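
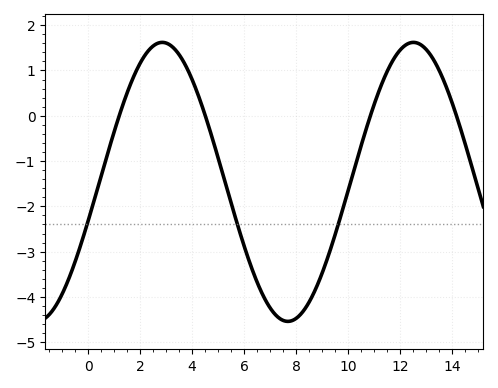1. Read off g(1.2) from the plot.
0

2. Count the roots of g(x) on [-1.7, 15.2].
4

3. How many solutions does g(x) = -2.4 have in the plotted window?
3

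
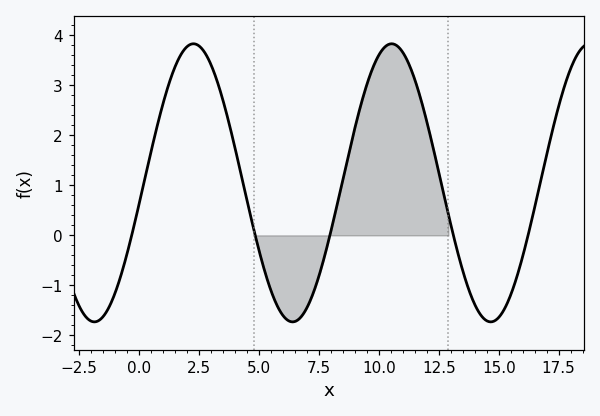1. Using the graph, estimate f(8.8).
1.75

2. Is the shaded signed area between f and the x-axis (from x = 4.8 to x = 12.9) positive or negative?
positive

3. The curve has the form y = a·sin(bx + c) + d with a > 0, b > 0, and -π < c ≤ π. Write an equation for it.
y = 2.78sin(0.76x - 0.152) + 1.05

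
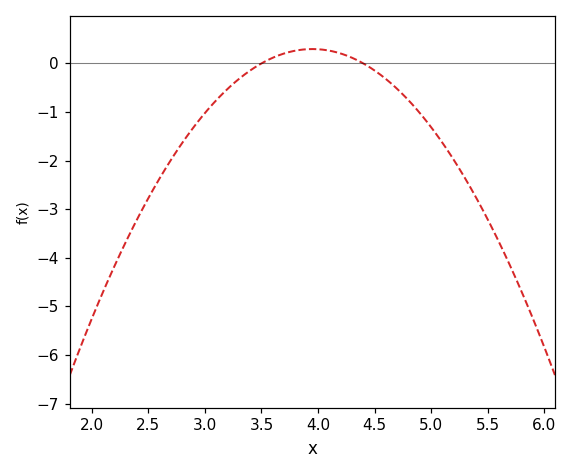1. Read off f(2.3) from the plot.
-3.68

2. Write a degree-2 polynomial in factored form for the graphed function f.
y = -1.46(x - 3.5)(x - 4.4)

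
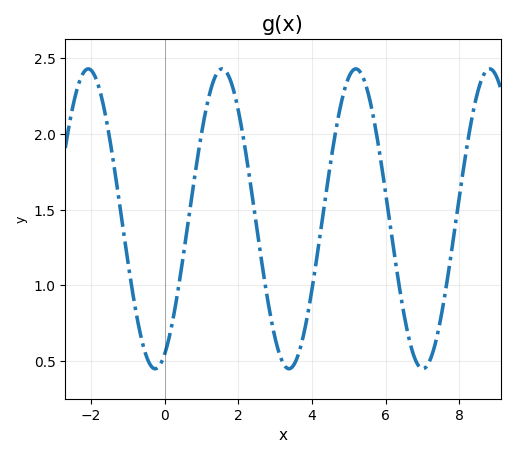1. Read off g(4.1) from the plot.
1.14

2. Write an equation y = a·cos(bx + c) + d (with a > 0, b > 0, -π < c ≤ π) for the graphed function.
y = 0.99cos(1.73x - 2.69) + 1.44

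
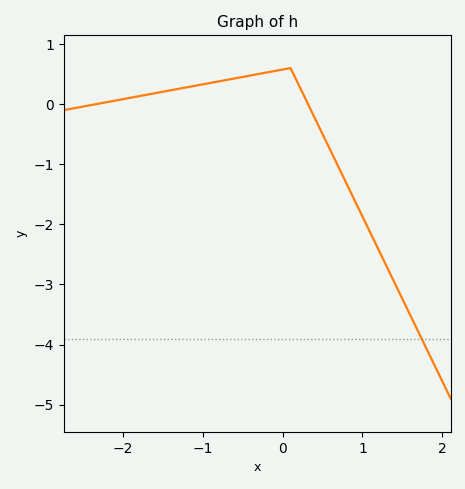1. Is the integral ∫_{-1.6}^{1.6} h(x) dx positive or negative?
negative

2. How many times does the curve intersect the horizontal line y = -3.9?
1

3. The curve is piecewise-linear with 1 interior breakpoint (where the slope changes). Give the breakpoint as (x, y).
(0.1, 0.6)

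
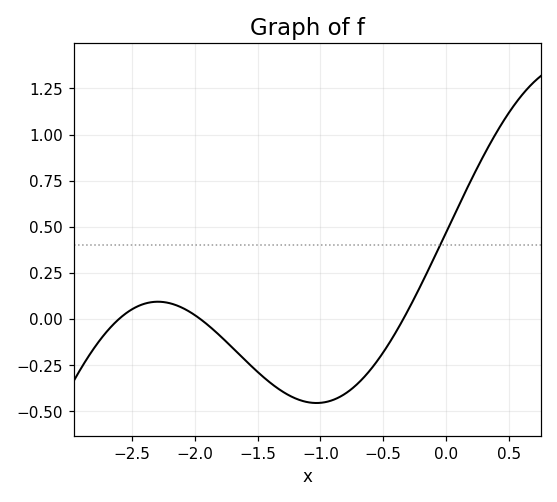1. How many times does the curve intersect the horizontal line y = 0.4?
1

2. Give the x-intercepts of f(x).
-2.6, -1.95, -0.35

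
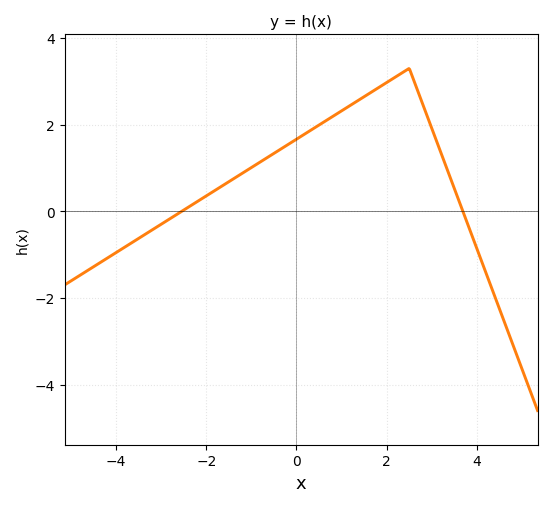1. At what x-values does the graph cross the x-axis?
-2.54, 3.69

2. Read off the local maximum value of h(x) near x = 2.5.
3.3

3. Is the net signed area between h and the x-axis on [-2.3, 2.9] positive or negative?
positive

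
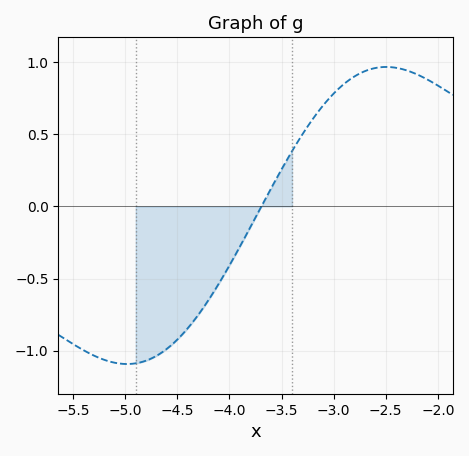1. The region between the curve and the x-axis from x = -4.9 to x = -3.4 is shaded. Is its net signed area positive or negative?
negative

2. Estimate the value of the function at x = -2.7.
0.937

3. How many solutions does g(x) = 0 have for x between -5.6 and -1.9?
1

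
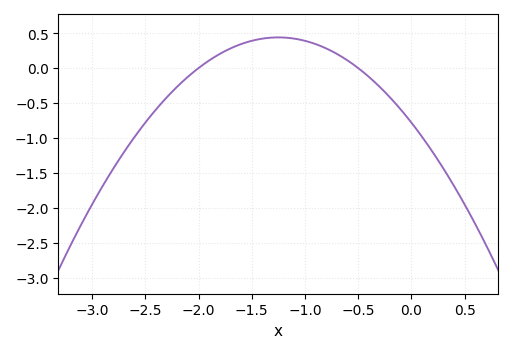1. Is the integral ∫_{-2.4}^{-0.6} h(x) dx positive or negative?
positive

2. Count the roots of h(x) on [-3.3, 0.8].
2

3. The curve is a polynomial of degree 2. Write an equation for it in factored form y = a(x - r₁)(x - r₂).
y = -0.78(x + 2)(x + 0.5)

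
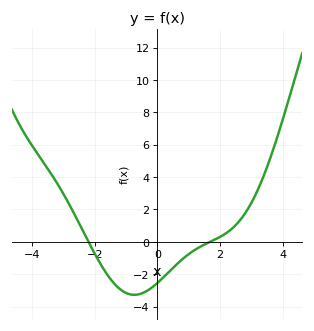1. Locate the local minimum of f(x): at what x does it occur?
-0.738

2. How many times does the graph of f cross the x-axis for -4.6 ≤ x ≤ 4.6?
2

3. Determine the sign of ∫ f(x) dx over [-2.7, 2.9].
negative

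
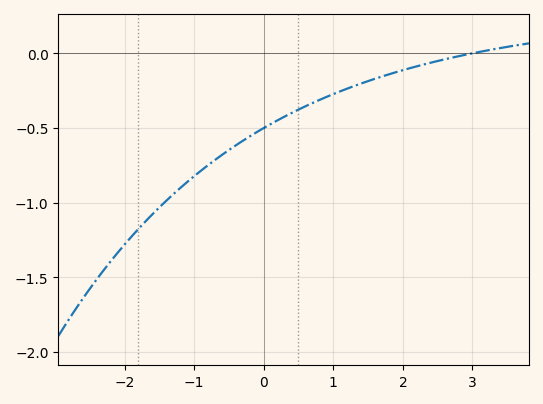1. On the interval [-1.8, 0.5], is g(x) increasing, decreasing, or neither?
increasing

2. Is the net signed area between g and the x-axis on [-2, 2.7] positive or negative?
negative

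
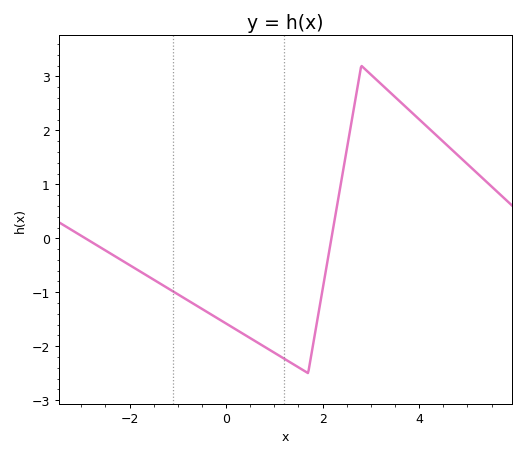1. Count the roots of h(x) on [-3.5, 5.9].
2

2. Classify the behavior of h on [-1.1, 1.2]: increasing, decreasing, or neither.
decreasing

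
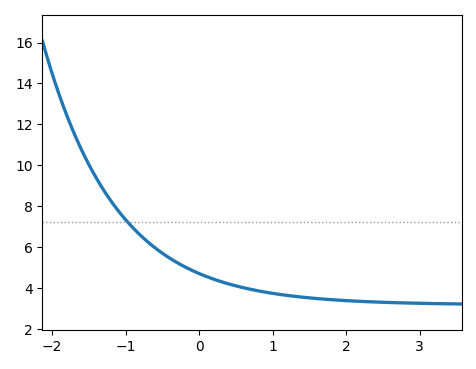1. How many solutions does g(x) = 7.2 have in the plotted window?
1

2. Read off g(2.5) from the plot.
3.3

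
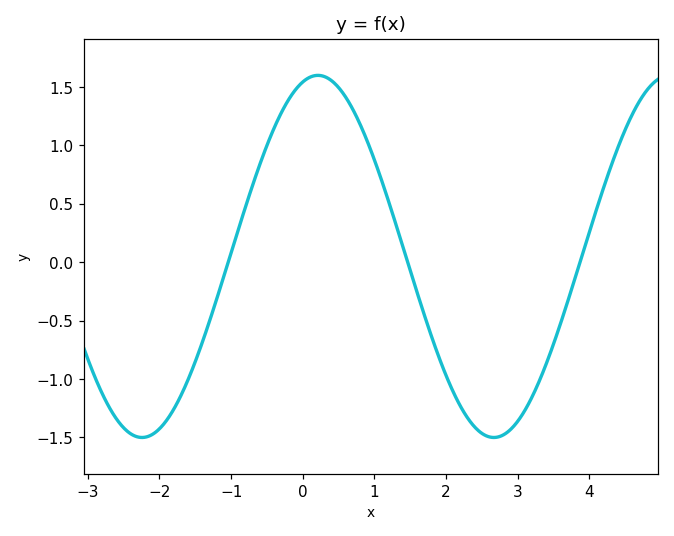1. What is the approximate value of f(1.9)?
-0.8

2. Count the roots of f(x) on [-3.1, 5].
3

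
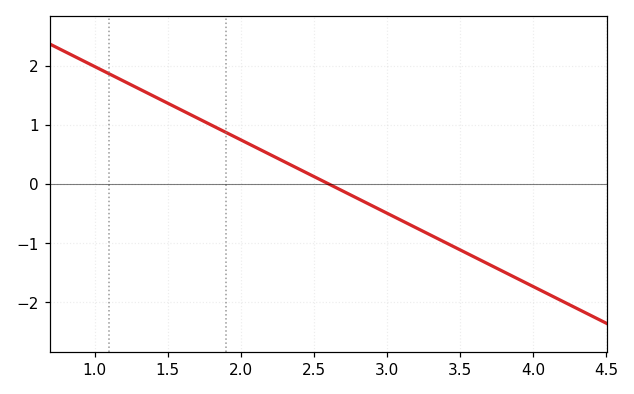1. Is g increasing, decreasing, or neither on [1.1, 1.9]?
decreasing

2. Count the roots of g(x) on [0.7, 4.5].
1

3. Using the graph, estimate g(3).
-0.5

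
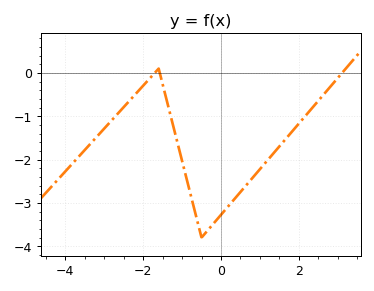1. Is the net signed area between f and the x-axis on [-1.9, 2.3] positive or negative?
negative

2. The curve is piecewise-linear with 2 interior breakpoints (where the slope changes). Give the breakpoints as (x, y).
(-1.6, 0.1); (-0.5, -3.8)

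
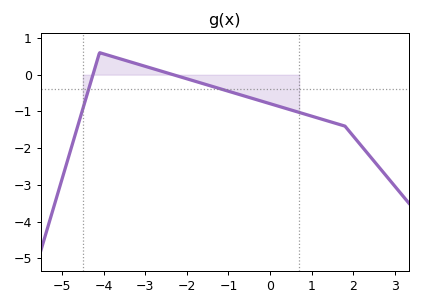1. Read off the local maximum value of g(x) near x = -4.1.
0.599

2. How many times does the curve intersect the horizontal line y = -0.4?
2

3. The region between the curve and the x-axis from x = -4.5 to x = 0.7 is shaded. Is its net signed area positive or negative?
negative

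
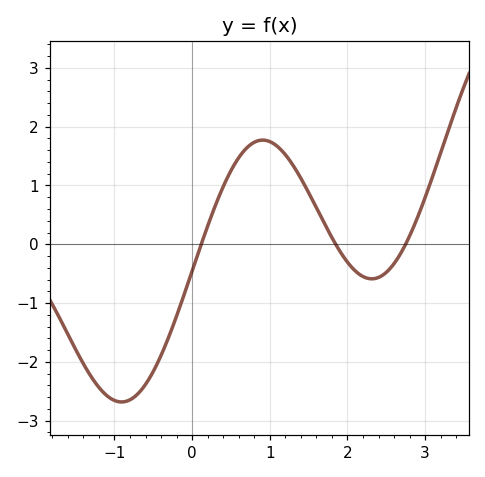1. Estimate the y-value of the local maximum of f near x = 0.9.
1.8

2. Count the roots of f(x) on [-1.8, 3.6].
3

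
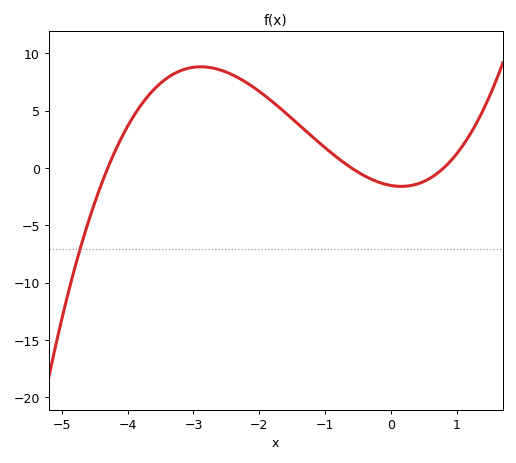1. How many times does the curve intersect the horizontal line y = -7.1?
1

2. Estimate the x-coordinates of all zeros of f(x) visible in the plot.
-4.3, -0.6, 0.8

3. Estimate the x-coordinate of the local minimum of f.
0.2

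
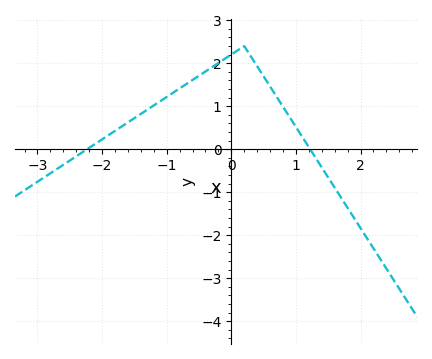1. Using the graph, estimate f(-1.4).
0.8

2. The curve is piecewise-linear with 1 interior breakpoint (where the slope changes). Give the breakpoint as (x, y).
(0.2, 2.4)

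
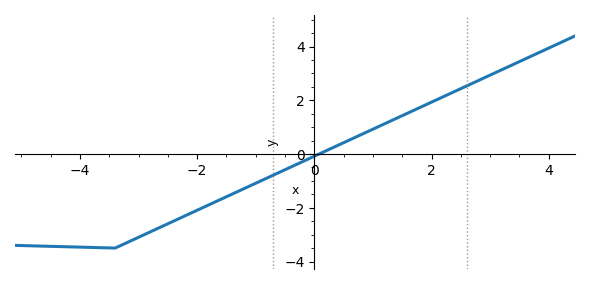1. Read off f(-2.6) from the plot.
-2.6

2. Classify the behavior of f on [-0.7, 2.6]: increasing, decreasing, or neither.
increasing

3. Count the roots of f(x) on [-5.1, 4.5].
1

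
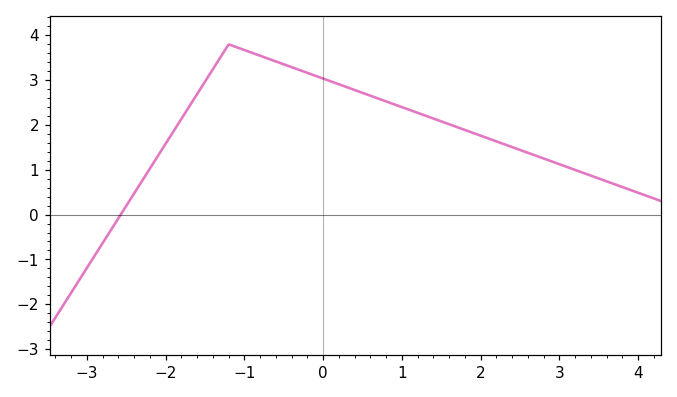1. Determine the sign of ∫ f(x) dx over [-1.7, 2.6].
positive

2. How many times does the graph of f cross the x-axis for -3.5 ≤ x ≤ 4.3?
1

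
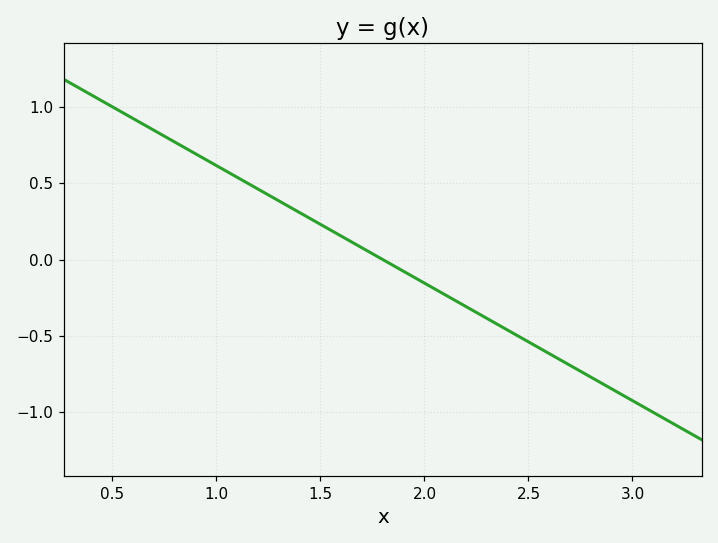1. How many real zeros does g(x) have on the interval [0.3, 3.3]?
1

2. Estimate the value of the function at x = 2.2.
-0.308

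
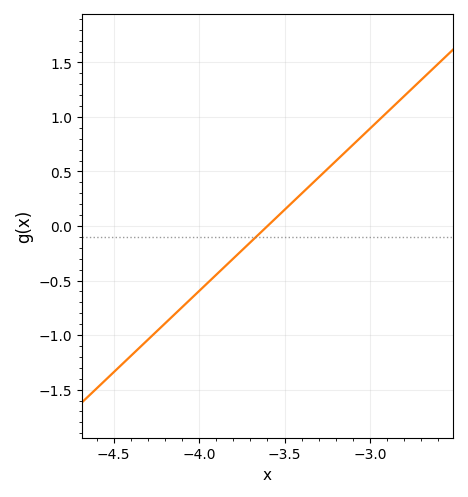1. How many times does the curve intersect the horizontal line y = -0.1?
1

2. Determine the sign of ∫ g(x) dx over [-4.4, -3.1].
negative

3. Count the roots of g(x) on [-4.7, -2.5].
1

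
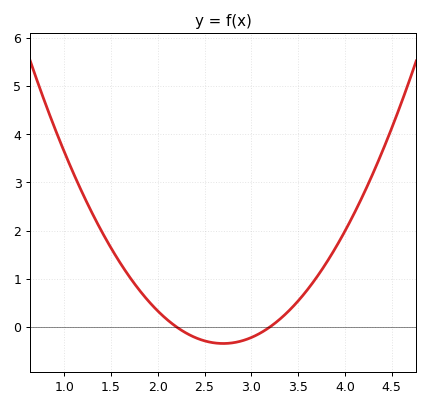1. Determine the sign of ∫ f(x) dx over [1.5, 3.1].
positive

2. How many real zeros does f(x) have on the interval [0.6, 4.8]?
2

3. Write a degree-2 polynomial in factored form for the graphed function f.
y = 1.38(x - 2.2)(x - 3.2)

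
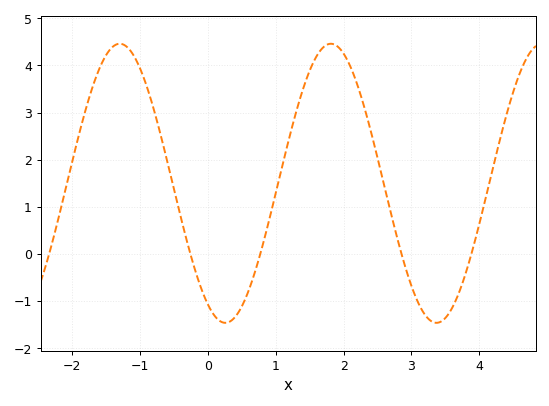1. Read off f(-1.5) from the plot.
4.22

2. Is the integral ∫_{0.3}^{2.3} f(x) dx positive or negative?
positive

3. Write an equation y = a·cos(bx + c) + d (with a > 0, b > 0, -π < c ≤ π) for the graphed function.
y = 2.96cos(2.02x + 2.62) + 1.5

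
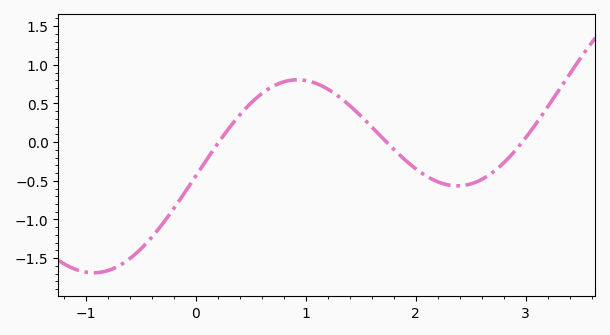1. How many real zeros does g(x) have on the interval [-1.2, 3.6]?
3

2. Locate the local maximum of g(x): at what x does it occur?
0.928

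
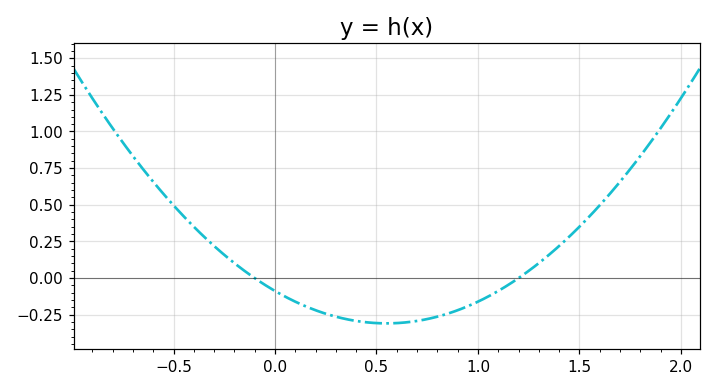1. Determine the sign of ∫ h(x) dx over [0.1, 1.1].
negative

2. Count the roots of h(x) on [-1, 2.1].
2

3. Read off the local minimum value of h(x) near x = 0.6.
-0.3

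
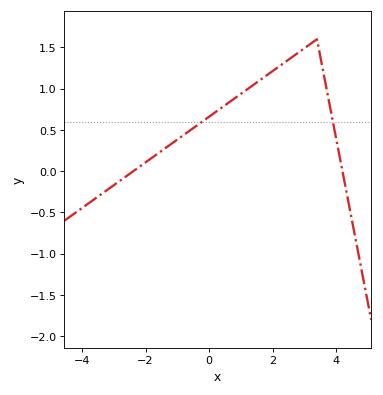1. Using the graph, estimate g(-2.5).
-0.05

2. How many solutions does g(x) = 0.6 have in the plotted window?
2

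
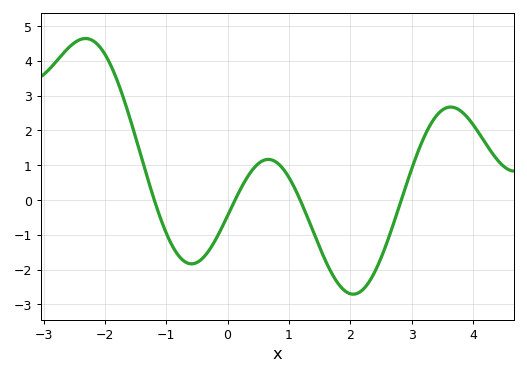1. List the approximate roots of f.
-1.19, 0.121, 1.18, 2.83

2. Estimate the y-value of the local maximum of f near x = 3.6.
2.67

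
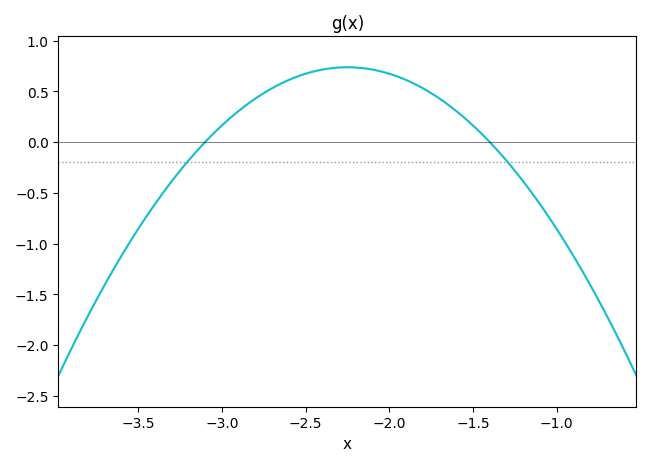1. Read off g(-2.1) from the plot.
0.7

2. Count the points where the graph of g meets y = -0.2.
2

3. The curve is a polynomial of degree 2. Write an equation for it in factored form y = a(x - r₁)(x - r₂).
y = -1.02(x + 3.1)(x + 1.4)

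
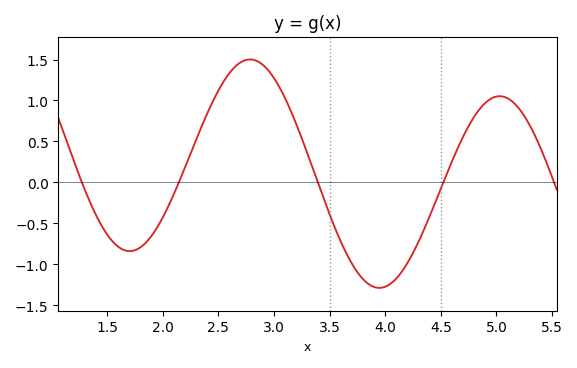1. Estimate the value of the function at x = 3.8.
-1.2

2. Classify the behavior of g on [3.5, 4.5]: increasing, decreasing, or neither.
neither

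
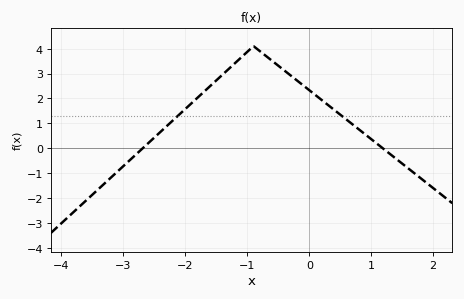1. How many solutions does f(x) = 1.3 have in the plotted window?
2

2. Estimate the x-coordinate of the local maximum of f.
-0.9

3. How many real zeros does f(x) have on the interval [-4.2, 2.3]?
2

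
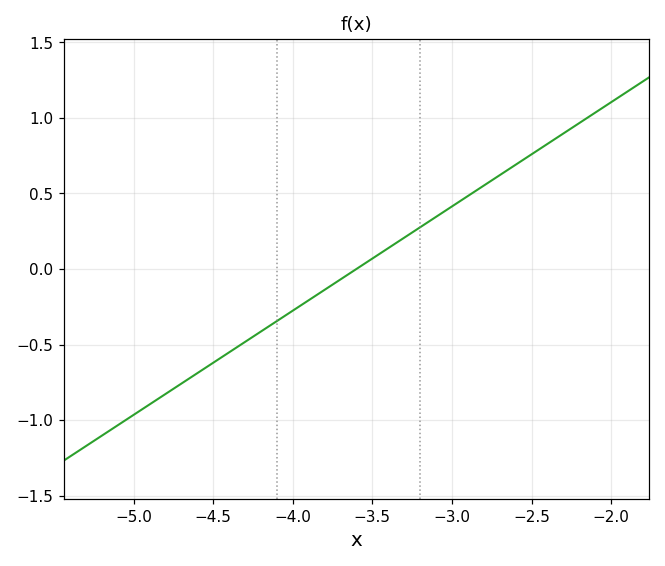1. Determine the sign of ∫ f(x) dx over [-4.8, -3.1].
negative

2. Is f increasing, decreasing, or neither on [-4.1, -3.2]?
increasing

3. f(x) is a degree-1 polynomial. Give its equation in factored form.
y = 0.69(x + 3.6)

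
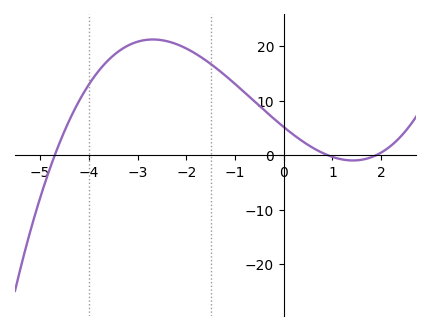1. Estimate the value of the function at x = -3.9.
14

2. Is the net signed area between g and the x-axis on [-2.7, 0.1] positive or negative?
positive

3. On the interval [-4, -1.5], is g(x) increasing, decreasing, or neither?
neither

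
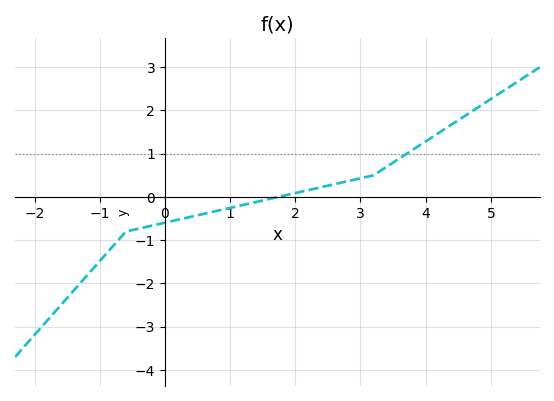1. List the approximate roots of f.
1.74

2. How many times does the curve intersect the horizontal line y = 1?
1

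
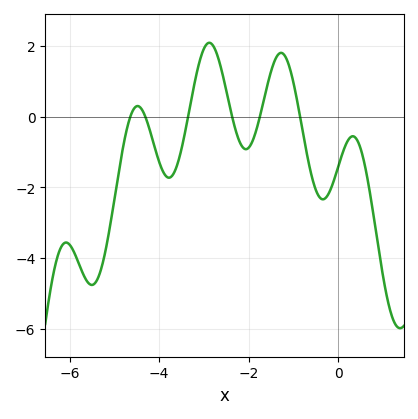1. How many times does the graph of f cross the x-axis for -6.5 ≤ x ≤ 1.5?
6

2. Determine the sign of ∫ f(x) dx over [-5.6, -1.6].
negative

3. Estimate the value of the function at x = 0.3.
-0.6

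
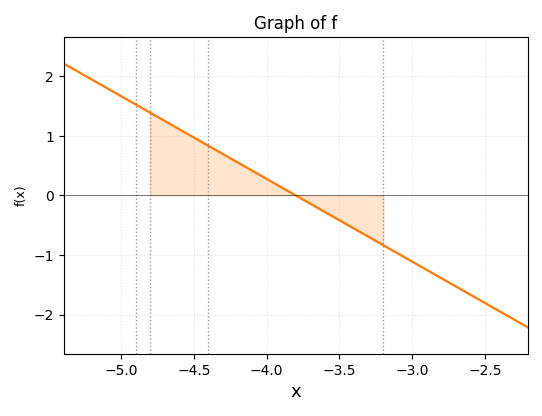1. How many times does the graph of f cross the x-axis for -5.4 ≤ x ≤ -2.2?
1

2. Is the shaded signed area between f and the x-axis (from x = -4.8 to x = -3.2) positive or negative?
positive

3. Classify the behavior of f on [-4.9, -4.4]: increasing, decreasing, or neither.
decreasing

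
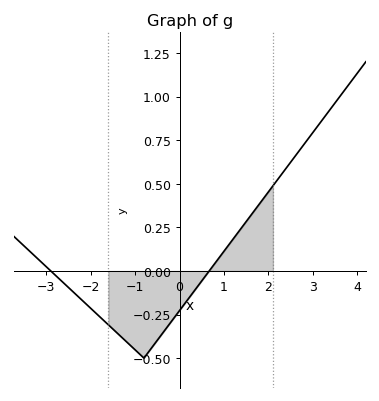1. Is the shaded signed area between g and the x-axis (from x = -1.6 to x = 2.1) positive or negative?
negative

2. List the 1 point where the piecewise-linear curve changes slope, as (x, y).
(-0.8, -0.5)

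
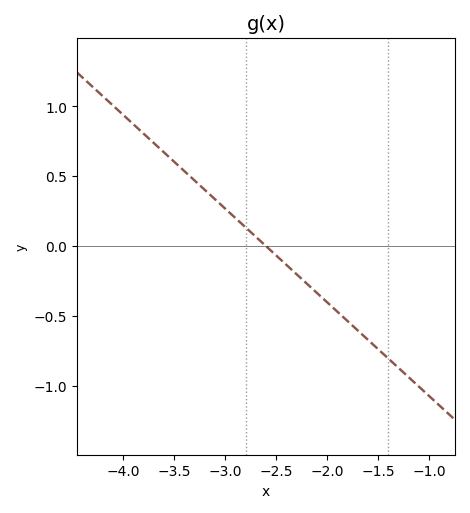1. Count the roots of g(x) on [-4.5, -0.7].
1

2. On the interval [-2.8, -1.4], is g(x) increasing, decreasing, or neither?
decreasing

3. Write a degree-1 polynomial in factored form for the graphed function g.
y = -0.67(x + 2.6)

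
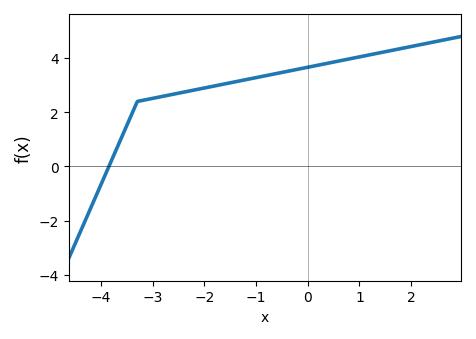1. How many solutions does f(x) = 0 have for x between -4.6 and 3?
1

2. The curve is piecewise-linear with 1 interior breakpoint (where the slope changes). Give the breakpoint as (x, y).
(-3.3, 2.4)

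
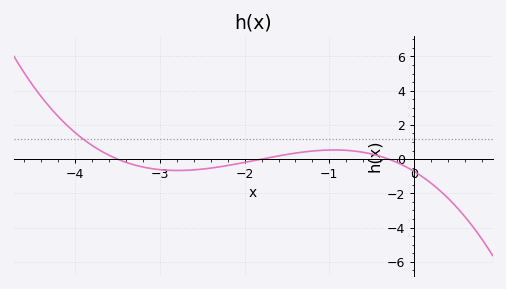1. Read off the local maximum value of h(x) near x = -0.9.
0.535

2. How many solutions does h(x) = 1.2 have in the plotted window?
1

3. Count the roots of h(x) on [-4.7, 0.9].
3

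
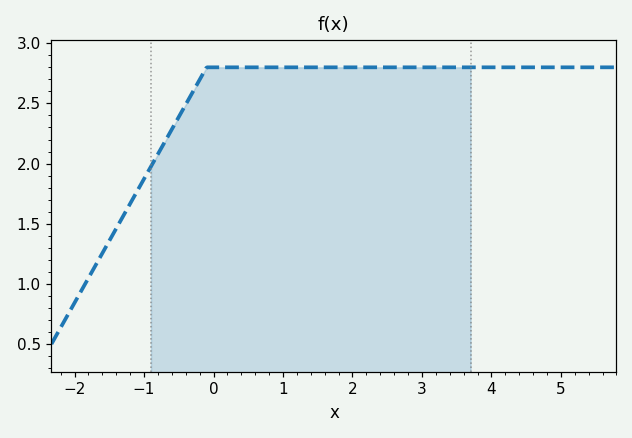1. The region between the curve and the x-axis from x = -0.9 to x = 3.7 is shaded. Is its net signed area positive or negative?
positive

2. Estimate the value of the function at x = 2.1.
2.8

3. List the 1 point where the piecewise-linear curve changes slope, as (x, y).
(-0.1, 2.8)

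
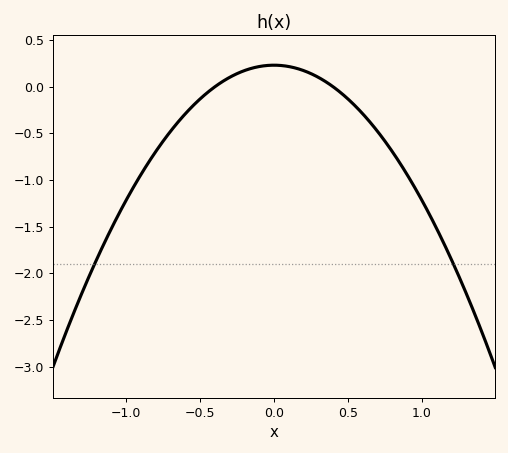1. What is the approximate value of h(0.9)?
-0.95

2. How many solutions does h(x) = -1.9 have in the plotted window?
2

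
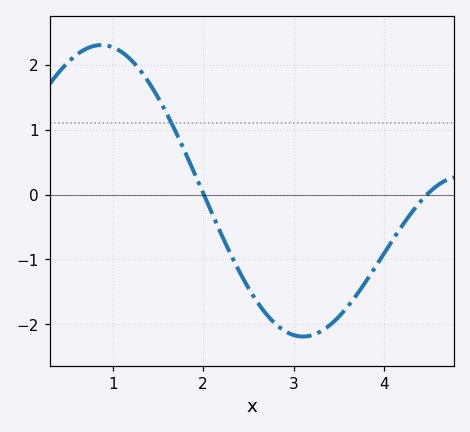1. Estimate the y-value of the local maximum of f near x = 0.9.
2.3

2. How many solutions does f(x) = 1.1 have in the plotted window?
1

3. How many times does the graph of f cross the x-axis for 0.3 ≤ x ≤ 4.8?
2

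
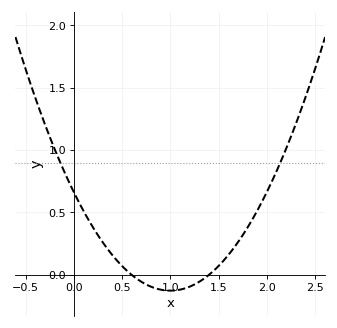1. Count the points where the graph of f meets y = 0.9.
2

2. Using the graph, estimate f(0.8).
-0.095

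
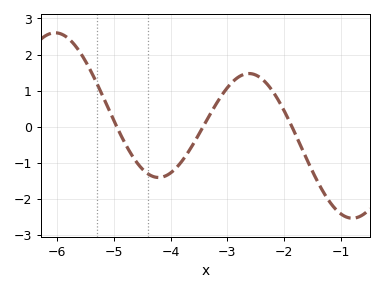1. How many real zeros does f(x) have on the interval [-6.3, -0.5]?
3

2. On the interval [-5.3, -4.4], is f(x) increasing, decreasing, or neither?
decreasing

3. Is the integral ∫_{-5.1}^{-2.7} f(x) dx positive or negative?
negative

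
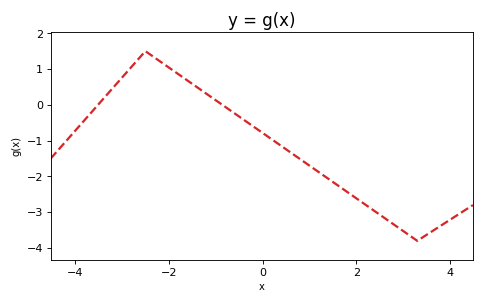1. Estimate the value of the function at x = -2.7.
1.2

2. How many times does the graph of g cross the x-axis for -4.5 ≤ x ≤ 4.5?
2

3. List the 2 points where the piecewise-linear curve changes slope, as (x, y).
(-2.5, 1.5); (3.3, -3.8)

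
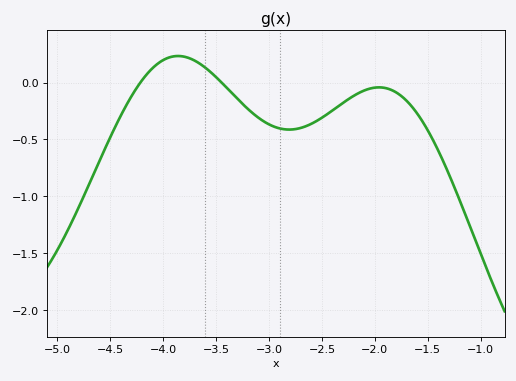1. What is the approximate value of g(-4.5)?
-0.481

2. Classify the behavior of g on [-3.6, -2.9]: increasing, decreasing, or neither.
decreasing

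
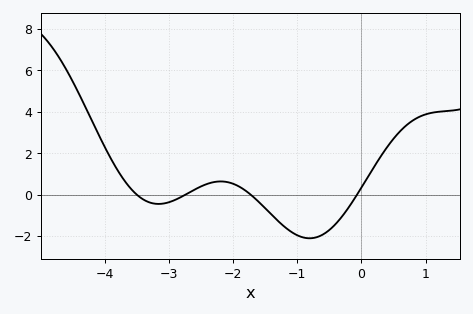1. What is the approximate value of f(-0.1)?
-0.155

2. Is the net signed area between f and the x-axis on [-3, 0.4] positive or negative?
negative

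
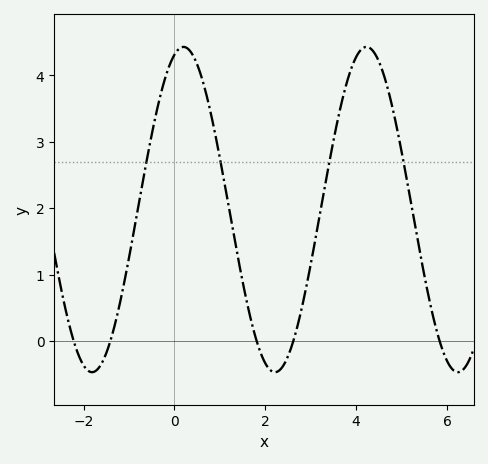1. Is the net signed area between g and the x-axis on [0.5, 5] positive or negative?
positive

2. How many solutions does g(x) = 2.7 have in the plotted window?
4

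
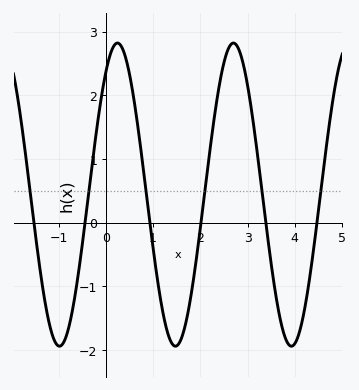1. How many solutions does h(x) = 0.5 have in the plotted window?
6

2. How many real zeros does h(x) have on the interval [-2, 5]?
6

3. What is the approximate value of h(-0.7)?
-1.35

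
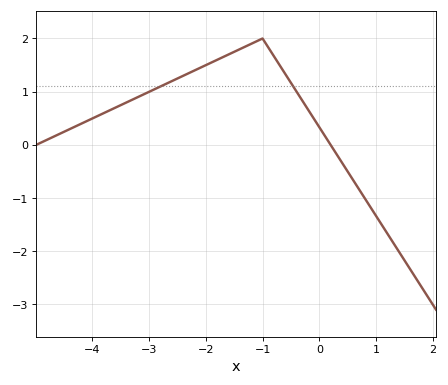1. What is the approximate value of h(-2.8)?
1.1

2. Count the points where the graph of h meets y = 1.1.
2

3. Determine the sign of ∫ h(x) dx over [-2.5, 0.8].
positive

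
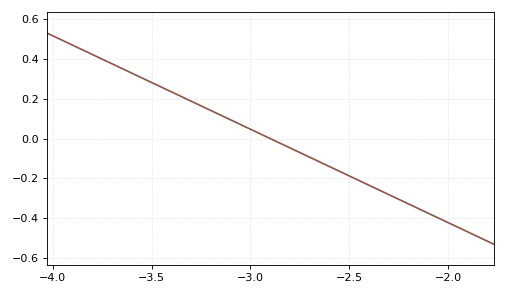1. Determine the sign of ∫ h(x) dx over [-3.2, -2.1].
negative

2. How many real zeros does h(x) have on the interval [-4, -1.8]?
1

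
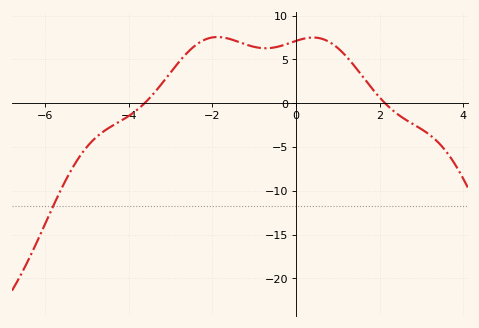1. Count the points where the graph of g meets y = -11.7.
1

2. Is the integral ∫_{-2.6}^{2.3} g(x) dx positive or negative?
positive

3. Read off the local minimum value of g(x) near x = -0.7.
6.27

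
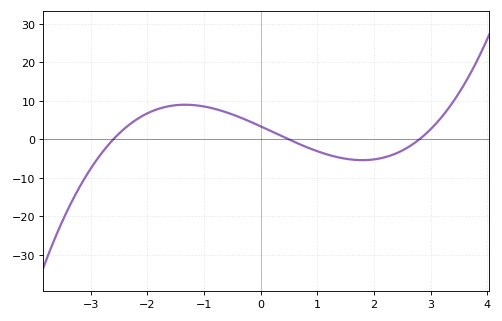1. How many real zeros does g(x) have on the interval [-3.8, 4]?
3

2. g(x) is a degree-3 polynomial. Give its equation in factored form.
y = 0.94(x + 2.6)(x - 0.5)(x - 2.8)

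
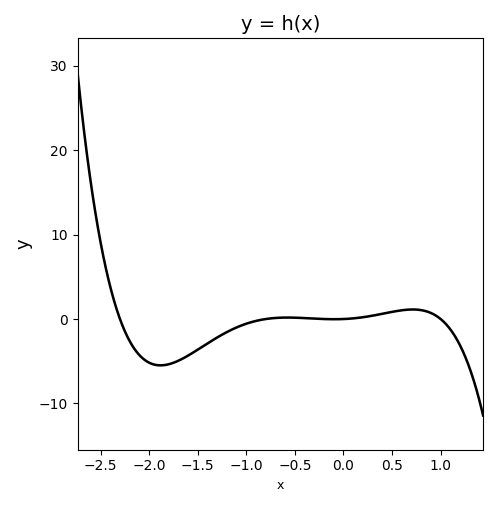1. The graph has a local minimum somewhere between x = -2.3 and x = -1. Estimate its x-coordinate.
-1.88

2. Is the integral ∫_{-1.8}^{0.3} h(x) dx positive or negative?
negative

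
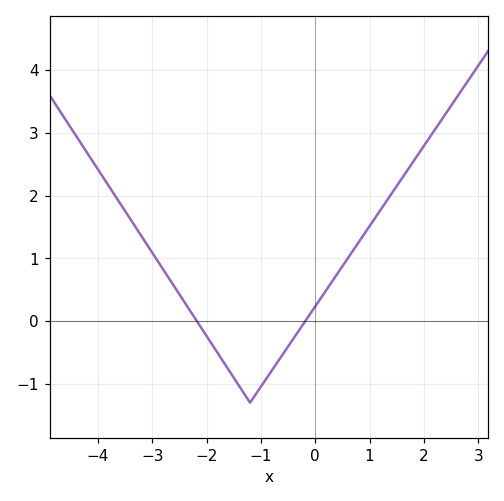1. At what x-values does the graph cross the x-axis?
-2.2, -0.2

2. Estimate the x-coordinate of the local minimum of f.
-1.2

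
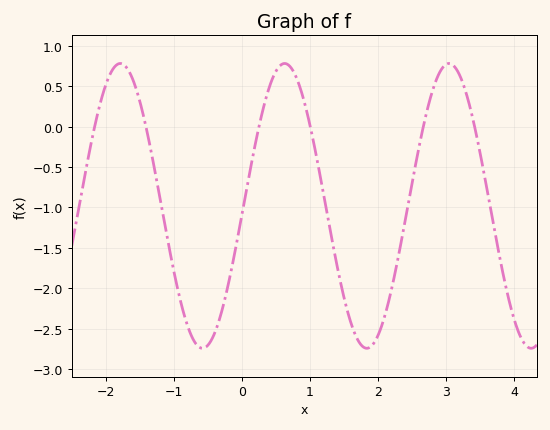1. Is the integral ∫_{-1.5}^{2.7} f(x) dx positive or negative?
negative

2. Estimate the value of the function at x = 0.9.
0.356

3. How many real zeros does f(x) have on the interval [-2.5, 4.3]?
6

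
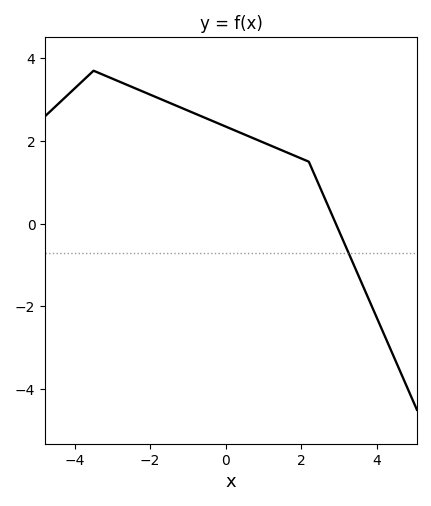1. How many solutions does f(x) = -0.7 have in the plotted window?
1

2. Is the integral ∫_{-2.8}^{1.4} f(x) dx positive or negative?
positive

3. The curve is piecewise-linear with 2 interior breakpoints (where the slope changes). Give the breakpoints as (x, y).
(-3.5, 3.7); (2.2, 1.5)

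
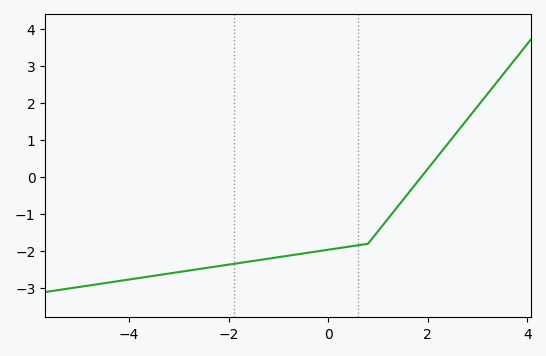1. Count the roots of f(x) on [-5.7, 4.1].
1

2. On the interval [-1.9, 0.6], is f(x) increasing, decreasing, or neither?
increasing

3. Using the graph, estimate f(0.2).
-1.9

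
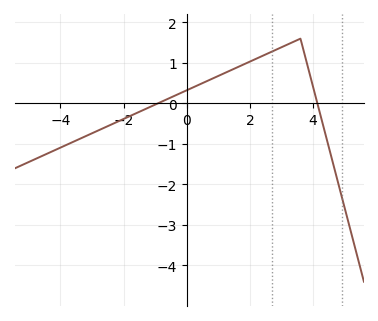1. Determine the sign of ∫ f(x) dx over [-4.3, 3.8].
positive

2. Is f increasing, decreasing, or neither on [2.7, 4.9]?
neither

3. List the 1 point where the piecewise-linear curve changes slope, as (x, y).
(3.6, 1.6)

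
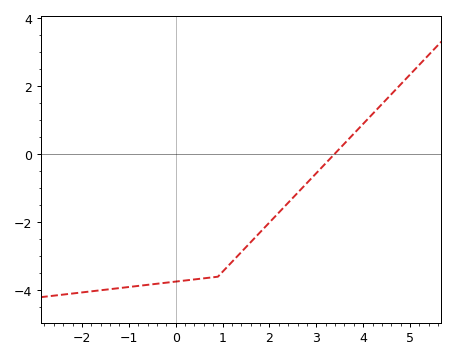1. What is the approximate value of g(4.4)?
1.5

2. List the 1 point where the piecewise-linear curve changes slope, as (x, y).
(0.9, -3.6)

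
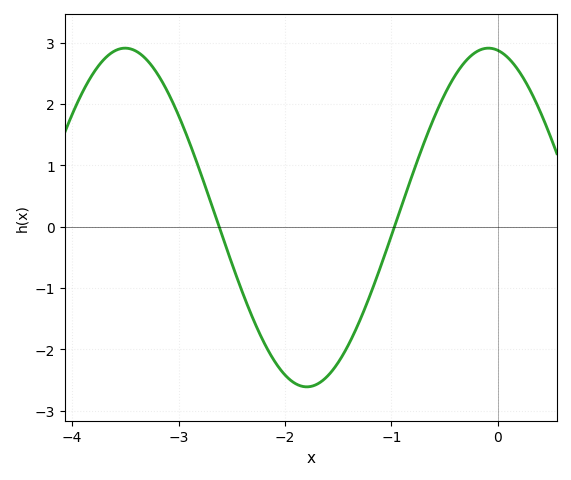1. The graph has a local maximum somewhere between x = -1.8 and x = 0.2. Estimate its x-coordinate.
-0.086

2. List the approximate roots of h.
-2.62, -0.97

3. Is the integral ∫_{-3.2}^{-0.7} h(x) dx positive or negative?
negative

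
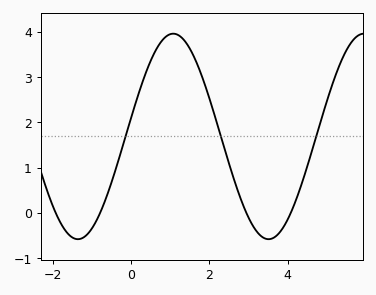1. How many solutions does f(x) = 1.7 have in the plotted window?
3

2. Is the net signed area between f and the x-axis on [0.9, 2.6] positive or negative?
positive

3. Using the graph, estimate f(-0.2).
1.5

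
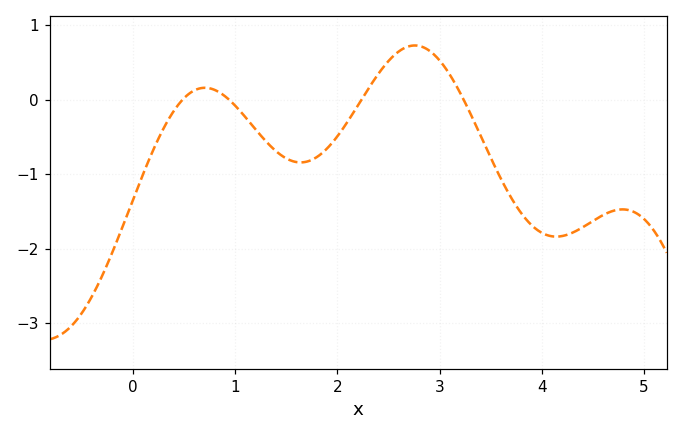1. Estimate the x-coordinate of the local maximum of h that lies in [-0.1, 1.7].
0.7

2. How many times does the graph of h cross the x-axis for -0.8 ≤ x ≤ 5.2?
4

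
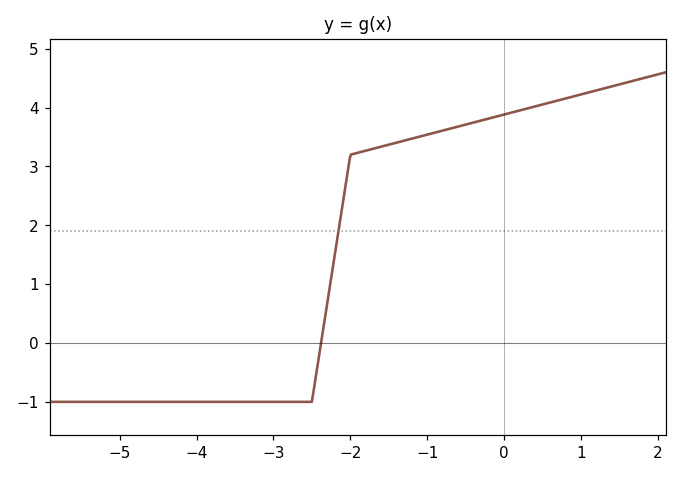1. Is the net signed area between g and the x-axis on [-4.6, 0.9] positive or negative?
positive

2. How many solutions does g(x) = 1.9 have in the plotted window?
1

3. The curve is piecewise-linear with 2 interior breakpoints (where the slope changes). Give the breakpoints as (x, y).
(-2.5, -1); (-2, 3.2)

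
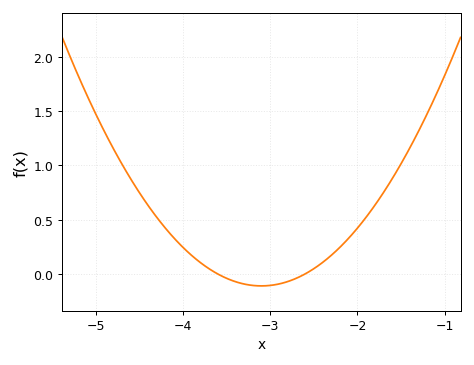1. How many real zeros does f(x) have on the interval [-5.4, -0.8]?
2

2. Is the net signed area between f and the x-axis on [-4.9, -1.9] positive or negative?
positive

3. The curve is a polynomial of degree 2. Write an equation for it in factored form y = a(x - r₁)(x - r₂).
y = 0.44(x + 3.6)(x + 2.6)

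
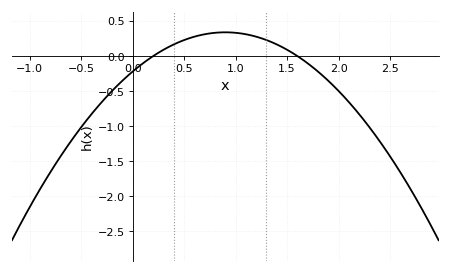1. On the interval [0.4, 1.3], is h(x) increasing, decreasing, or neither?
neither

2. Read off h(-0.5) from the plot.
-1.01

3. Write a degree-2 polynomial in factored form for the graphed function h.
y = -0.69(x - 0.2)(x - 1.6)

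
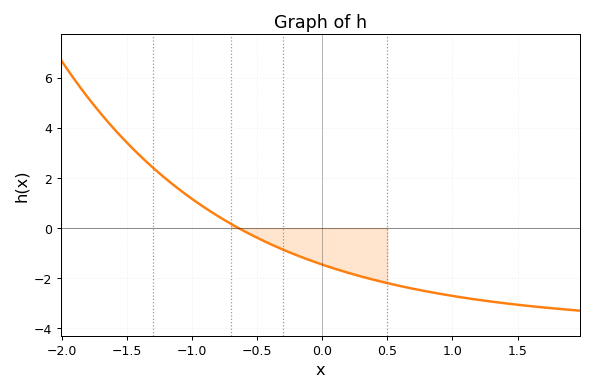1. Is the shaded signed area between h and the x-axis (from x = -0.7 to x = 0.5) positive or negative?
negative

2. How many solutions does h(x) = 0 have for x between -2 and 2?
1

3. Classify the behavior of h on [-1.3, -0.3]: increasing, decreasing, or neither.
decreasing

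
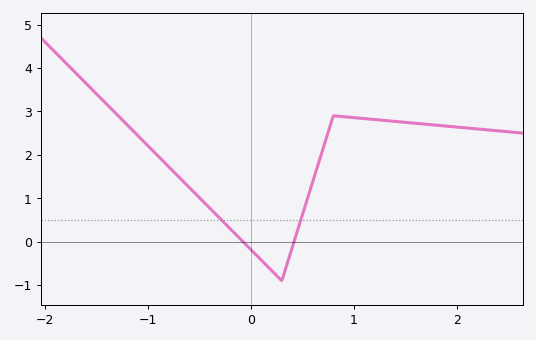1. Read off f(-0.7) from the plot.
1.5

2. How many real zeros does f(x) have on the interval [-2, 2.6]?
2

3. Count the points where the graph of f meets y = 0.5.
2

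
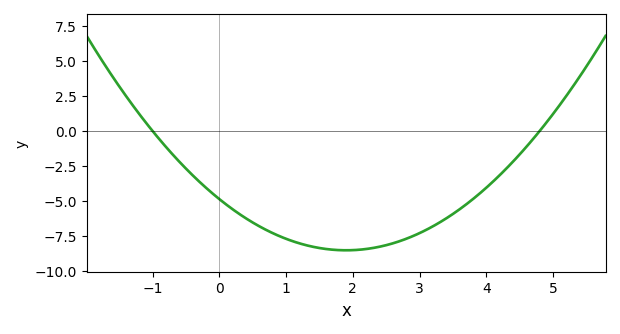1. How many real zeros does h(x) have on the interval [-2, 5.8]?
2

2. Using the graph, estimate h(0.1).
-5.22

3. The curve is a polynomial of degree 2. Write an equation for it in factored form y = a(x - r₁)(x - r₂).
y = 1.01(x + 1)(x - 4.8)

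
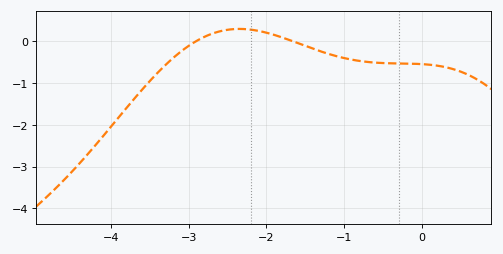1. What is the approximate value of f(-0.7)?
-0.5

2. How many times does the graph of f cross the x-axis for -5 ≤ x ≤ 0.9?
2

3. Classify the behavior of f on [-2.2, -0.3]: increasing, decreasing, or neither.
decreasing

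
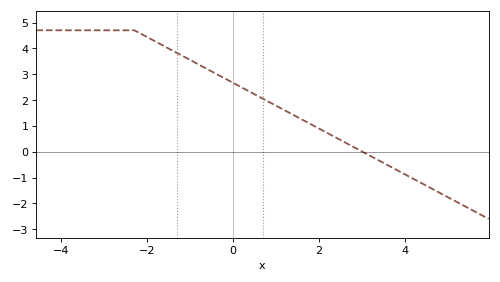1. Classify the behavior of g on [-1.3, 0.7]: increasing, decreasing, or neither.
decreasing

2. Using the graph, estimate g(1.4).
1.4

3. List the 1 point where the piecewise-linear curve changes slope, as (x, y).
(-2.3, 4.7)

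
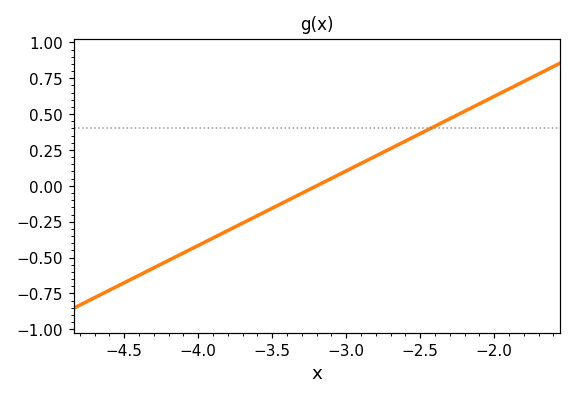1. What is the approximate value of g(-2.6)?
0.32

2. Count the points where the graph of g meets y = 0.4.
1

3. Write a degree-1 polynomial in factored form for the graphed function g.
y = 0.52(x + 3.2)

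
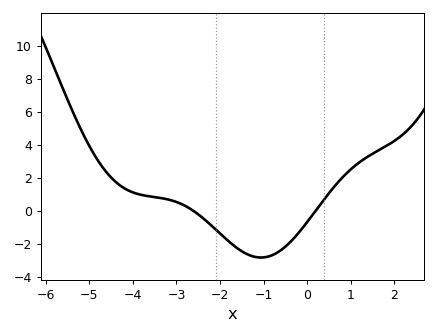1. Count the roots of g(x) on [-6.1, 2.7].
2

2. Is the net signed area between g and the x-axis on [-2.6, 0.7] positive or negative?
negative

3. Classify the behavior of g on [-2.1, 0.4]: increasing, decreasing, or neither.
neither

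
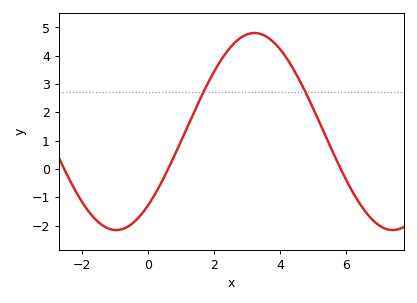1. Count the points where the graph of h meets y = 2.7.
2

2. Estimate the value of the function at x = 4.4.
3.5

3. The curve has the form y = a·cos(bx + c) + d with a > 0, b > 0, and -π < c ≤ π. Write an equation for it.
y = 3.48cos(0.75x - 2.4) + 1.32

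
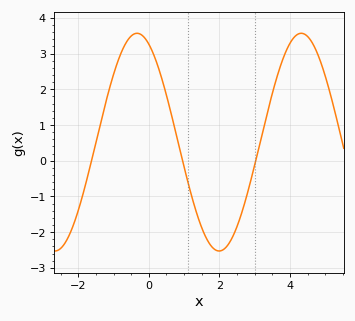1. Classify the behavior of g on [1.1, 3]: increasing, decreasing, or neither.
neither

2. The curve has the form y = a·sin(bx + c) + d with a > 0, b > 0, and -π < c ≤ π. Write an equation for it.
y = 3.05sin(1.4x + 2) + 0.52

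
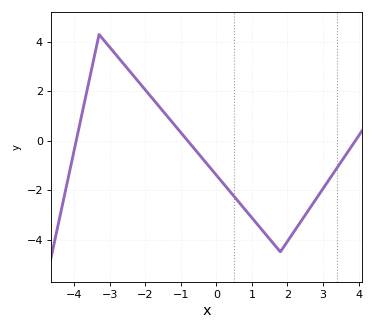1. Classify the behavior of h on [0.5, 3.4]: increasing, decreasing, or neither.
neither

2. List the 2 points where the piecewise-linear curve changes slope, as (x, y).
(-3.3, 4.3); (1.8, -4.5)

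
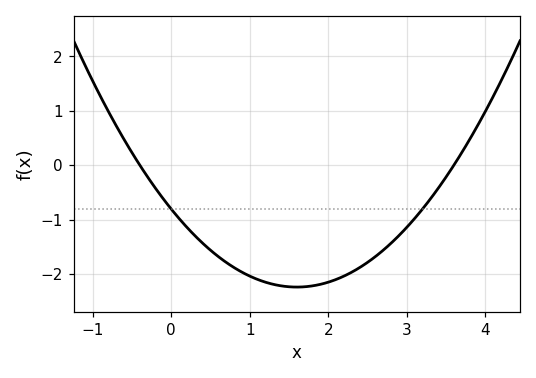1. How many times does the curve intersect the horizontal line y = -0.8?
2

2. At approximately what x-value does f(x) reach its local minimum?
1.6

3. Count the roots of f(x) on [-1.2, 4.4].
2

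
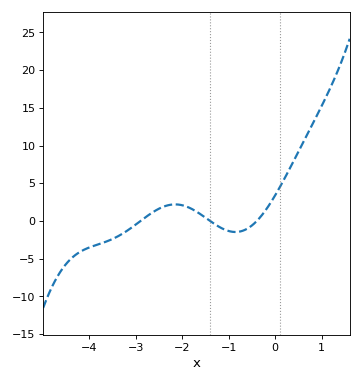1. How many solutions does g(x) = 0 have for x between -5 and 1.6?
3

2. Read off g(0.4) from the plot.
8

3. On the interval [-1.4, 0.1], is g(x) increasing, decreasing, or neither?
neither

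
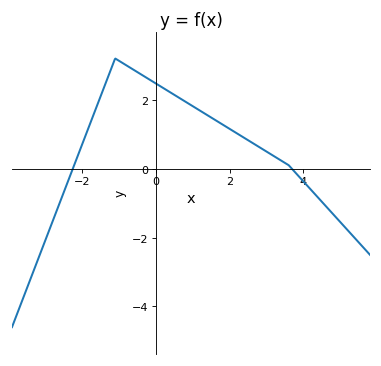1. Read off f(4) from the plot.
-0.4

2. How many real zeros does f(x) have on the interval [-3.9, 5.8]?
2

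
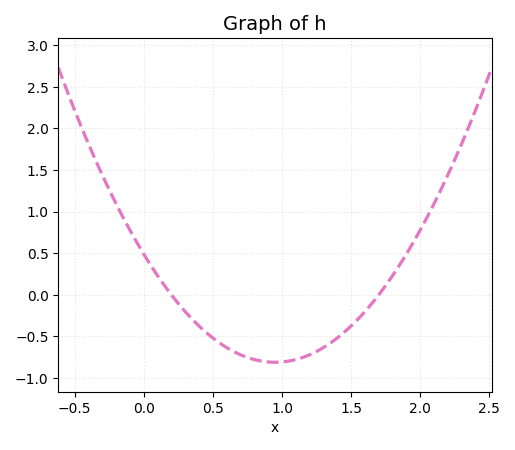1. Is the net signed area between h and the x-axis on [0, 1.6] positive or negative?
negative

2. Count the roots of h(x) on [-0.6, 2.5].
2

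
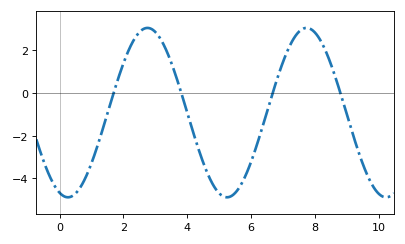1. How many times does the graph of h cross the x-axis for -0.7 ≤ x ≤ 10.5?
4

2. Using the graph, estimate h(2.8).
3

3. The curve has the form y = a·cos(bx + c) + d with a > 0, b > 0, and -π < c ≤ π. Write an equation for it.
y = 3.98cos(1.3x + 2.8) - 0.92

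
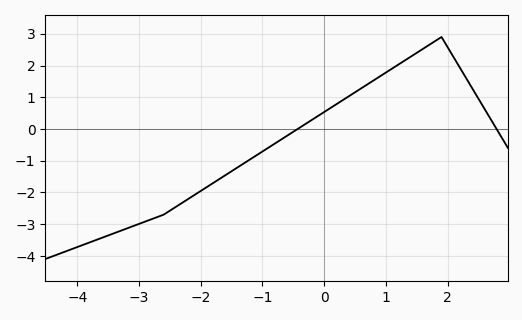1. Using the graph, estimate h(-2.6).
-2.7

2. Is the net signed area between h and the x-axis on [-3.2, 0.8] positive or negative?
negative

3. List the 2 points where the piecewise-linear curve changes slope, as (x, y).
(-2.6, -2.7); (1.9, 2.9)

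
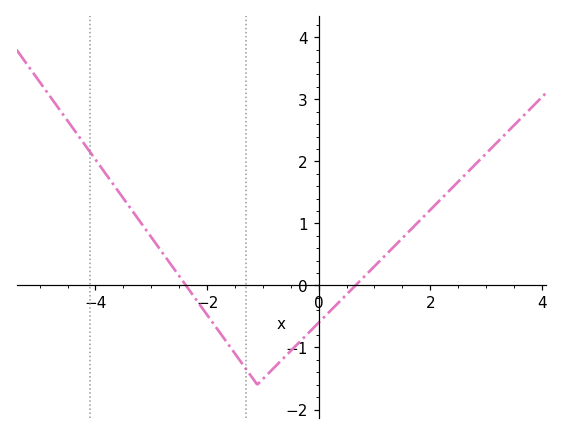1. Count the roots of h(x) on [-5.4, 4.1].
2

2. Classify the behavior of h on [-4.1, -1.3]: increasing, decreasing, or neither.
decreasing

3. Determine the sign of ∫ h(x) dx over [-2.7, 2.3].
negative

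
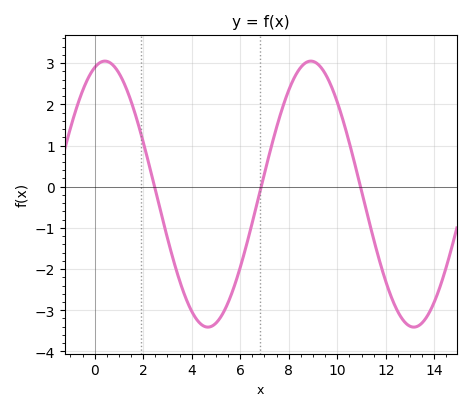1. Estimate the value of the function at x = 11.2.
-0.577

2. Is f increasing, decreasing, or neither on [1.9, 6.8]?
neither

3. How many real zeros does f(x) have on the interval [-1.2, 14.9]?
3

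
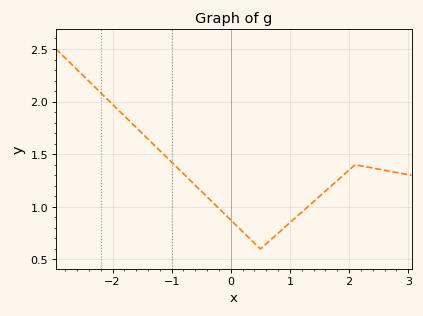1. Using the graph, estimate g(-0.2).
1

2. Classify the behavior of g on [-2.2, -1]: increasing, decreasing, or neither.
decreasing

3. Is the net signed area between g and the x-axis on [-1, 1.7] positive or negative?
positive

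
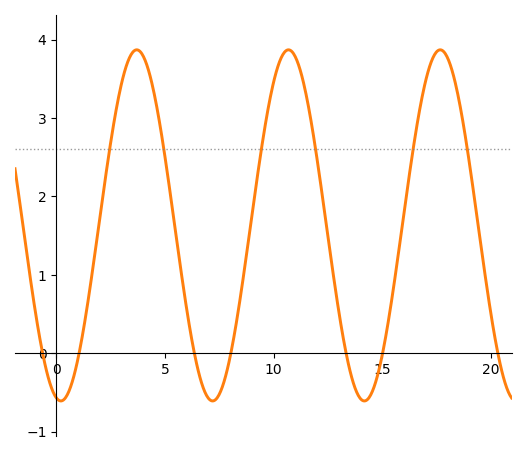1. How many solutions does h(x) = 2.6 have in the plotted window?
6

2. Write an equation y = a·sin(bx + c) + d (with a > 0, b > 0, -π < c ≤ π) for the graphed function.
y = 2.24sin(0.9x - 1.8) + 1.63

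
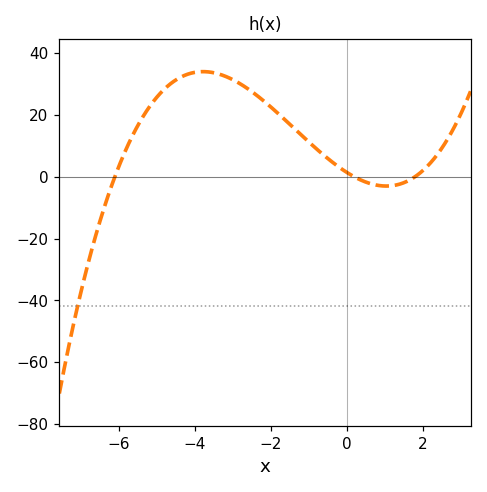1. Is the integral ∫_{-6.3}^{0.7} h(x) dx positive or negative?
positive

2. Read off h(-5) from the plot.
25.7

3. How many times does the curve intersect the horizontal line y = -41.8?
1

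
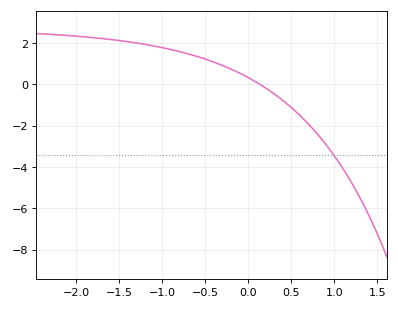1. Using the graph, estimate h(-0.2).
0.741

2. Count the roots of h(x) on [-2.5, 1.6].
1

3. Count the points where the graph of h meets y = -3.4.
1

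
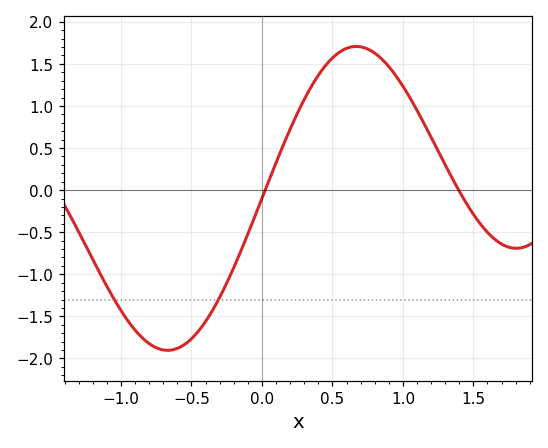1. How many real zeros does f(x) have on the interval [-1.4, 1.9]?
2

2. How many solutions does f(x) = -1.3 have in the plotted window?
2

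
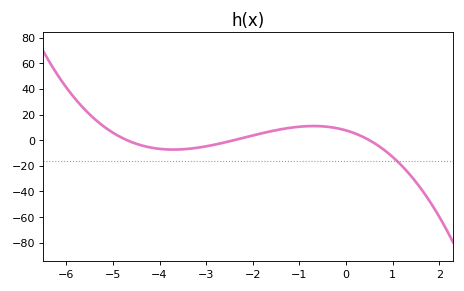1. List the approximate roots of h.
-4.8, -2.4, 0.6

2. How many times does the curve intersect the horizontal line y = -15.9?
1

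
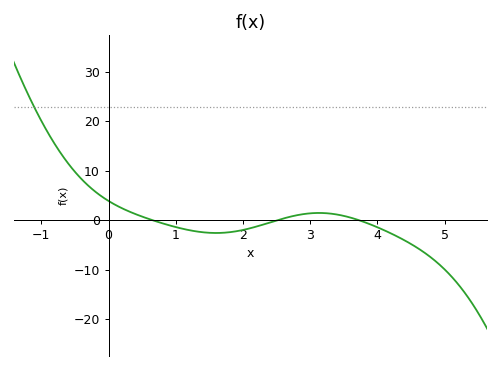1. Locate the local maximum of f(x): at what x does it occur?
3.13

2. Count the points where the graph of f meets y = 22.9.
1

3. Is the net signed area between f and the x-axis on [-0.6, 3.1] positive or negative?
positive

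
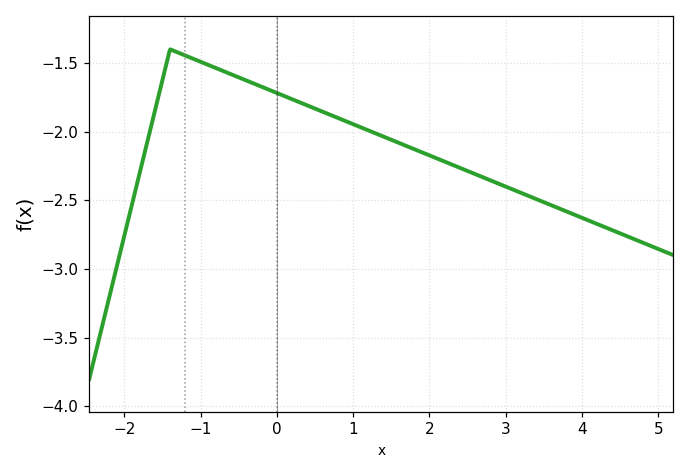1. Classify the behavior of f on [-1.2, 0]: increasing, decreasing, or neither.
decreasing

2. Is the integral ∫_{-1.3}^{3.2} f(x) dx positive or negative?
negative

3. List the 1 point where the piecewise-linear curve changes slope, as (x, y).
(-1.4, -1.4)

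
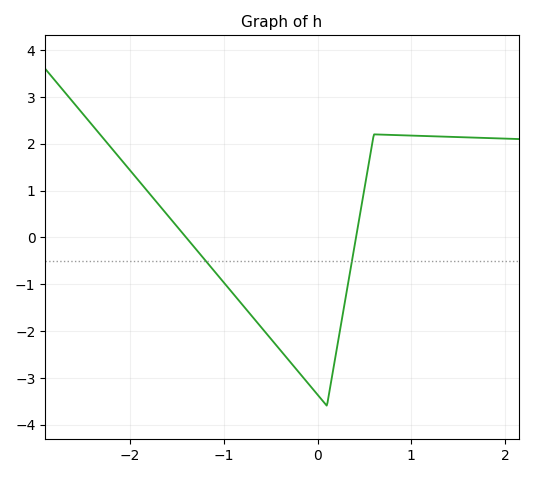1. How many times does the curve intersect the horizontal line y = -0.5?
2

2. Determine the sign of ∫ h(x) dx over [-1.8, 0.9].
negative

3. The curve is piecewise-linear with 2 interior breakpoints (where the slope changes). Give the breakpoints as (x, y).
(0.1, -3.6); (0.6, 2.2)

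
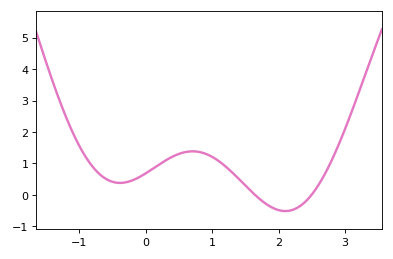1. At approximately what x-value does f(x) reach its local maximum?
0.7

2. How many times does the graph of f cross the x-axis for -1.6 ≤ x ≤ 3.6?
2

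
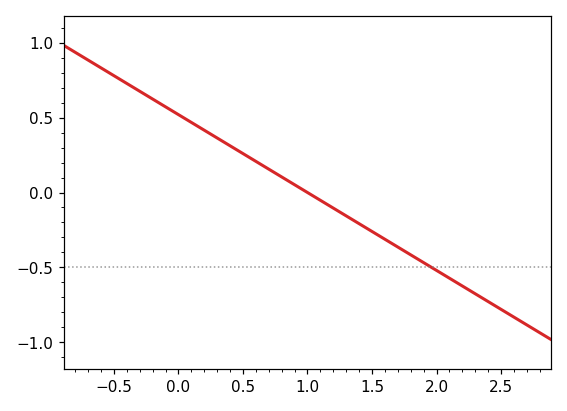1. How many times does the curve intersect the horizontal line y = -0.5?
1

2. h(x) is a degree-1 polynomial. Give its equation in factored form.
y = -0.52(x - 1)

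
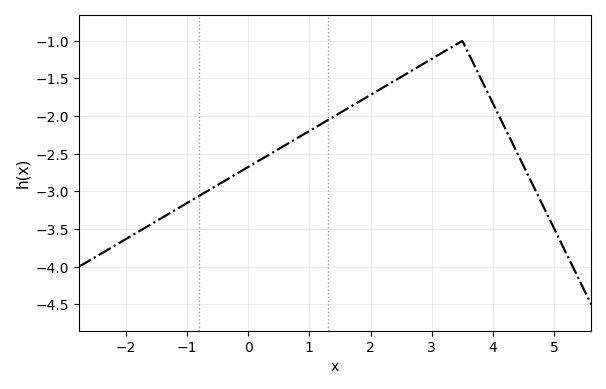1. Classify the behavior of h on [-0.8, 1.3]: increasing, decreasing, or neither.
increasing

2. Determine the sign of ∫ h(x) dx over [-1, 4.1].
negative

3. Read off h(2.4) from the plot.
-1.53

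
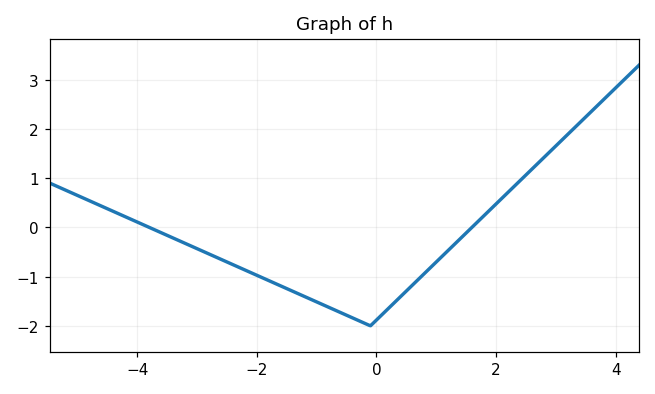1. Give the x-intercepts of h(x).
-3.8, 1.6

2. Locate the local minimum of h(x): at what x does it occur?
-0.1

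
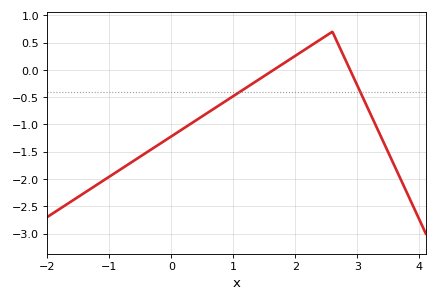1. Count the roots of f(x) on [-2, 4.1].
2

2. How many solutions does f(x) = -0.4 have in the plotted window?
2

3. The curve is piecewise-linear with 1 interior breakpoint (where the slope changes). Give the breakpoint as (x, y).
(2.6, 0.7)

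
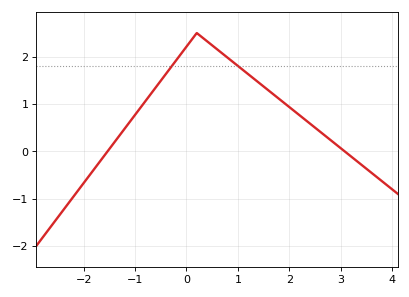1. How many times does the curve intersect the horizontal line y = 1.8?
2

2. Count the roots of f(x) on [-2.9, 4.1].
2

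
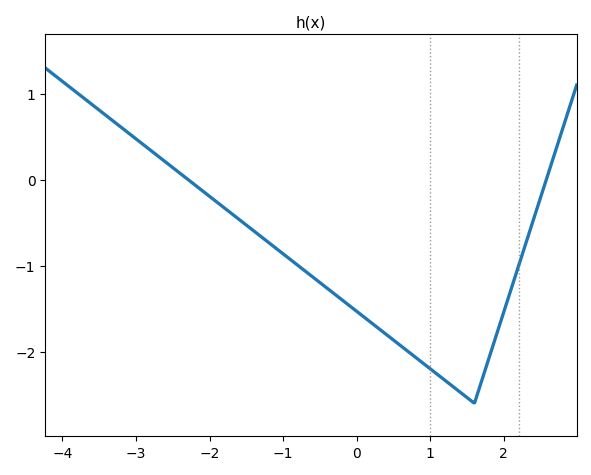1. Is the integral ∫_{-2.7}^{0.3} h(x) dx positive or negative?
negative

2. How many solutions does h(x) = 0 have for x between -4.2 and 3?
2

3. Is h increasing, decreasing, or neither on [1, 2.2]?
neither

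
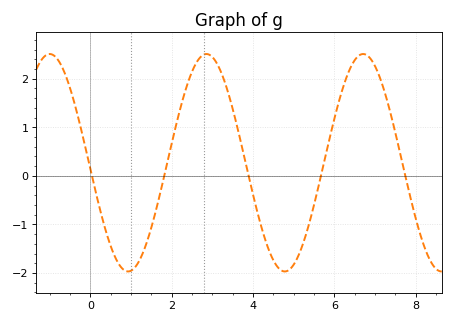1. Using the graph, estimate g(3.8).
0.3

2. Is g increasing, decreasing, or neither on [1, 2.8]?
increasing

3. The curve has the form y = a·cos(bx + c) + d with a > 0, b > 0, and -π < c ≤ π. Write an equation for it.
y = 2.24cos(1.6x + 1.6) + 0.27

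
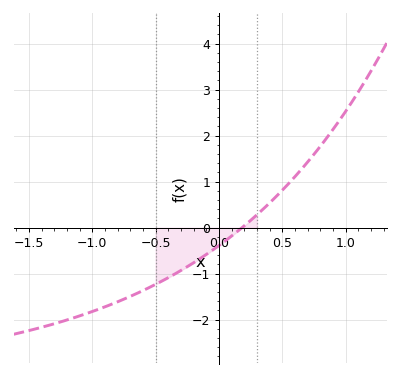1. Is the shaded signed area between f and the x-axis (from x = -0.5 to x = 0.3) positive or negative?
negative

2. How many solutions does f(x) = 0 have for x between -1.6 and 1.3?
1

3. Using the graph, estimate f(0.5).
0.812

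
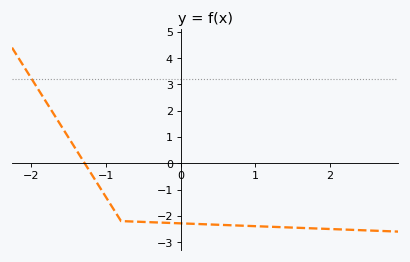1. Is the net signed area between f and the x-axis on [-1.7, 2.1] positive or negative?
negative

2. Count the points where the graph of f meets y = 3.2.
1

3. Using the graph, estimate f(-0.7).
-2.21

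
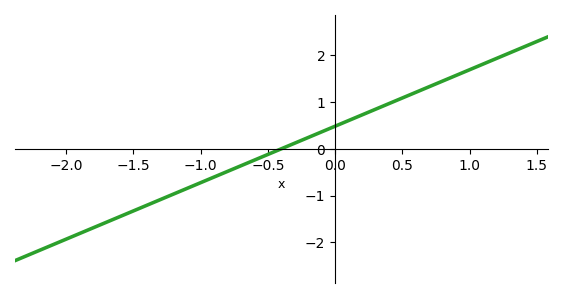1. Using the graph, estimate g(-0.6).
-0.2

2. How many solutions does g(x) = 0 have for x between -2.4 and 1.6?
1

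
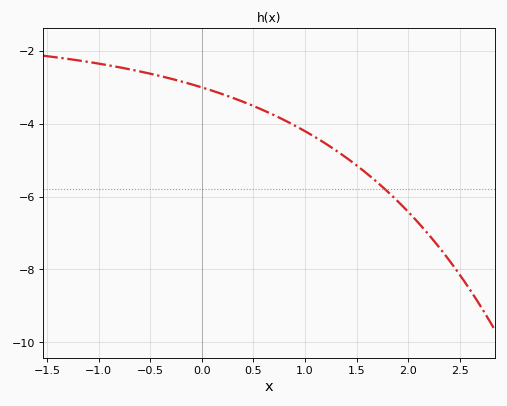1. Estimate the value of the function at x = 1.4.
-4.93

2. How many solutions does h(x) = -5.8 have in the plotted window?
1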